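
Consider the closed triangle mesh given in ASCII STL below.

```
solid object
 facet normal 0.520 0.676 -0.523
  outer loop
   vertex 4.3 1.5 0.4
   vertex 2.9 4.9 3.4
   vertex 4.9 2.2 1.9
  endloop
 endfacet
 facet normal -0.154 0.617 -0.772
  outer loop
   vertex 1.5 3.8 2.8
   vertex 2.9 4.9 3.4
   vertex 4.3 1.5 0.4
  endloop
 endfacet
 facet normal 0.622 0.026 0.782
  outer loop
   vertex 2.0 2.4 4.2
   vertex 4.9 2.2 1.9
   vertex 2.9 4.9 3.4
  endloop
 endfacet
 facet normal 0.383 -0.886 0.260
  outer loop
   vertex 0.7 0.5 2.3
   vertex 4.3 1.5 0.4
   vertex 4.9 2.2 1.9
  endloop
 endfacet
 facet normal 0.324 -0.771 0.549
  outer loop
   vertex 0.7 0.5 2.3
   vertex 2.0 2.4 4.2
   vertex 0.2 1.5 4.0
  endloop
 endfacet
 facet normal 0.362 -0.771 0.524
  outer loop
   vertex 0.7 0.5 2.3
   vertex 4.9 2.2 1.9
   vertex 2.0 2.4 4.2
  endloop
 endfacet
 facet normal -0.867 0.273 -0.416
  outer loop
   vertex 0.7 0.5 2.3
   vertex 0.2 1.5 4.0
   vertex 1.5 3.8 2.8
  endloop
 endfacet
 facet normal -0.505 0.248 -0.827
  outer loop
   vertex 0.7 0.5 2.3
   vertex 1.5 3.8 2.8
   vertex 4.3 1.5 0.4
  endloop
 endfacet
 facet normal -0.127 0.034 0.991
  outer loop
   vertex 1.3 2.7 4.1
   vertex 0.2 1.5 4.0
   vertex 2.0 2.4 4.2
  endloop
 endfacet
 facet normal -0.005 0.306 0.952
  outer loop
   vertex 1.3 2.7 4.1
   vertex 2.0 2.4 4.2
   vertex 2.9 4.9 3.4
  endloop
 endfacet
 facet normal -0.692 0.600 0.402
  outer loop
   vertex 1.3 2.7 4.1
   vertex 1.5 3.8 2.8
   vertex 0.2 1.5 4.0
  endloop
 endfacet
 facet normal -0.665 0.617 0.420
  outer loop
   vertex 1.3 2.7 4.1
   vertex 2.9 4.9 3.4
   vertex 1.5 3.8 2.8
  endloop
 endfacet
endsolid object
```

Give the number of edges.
18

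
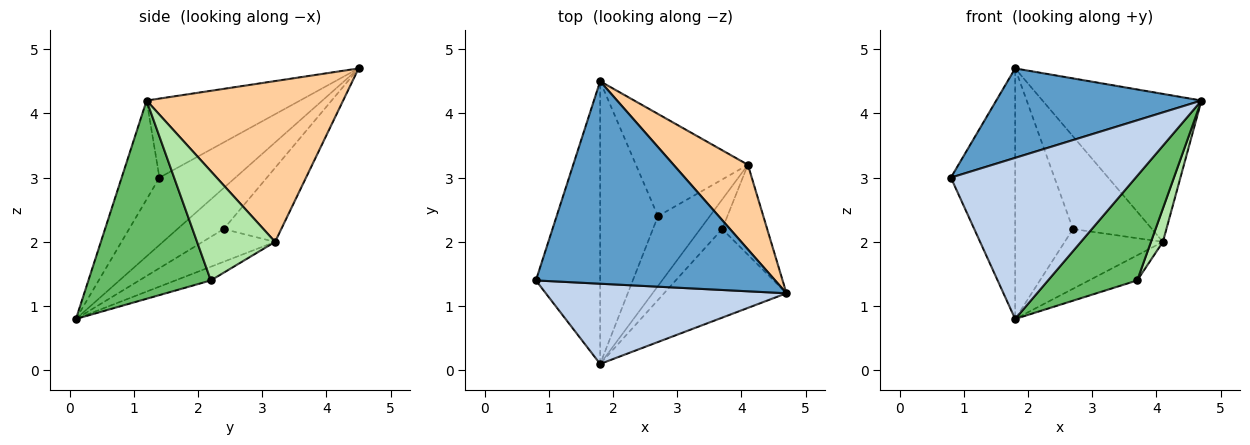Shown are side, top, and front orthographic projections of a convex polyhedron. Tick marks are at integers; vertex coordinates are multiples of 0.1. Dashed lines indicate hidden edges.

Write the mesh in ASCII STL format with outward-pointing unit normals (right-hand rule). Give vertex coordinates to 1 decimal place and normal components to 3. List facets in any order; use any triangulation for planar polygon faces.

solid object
 facet normal -0.289 -0.387 0.876
  outer loop
   vertex 1.8 4.5 4.7
   vertex 0.8 1.4 3.0
   vertex 4.7 1.2 4.2
  endloop
 endfacet
 facet normal -0.180 -0.881 0.438
  outer loop
   vertex 1.8 0.1 0.8
   vertex 4.7 1.2 4.2
   vertex 0.8 1.4 3.0
  endloop
 endfacet
 facet normal -0.617 0.522 -0.589
  outer loop
   vertex 1.8 0.1 0.8
   vertex 0.8 1.4 3.0
   vertex 1.8 4.5 4.7
  endloop
 endfacet
 facet normal 0.732 0.592 0.338
  outer loop
   vertex 4.1 3.2 2.0
   vertex 1.8 4.5 4.7
   vertex 4.7 1.2 4.2
  endloop
 endfacet
 facet normal 0.723 -0.527 -0.446
  outer loop
   vertex 3.7 2.2 1.4
   vertex 4.7 1.2 4.2
   vertex 1.8 0.1 0.8
  endloop
 endfacet
 facet normal 0.916 -0.140 -0.377
  outer loop
   vertex 3.7 2.2 1.4
   vertex 4.1 3.2 2.0
   vertex 4.7 1.2 4.2
  endloop
 endfacet
 facet normal -0.429 0.585 -0.689
  outer loop
   vertex 3.7 2.2 1.4
   vertex 1.8 0.1 0.8
   vertex 4.1 3.2 2.0
  endloop
 endfacet
 facet normal -0.469 0.586 -0.661
  outer loop
   vertex 2.7 2.4 2.2
   vertex 1.8 0.1 0.8
   vertex 1.8 4.5 4.7
  endloop
 endfacet
 facet normal -0.440 0.603 -0.665
  outer loop
   vertex 2.7 2.4 2.2
   vertex 1.8 4.5 4.7
   vertex 4.1 3.2 2.0
  endloop
 endfacet
 facet normal -0.433 0.586 -0.685
  outer loop
   vertex 2.7 2.4 2.2
   vertex 4.1 3.2 2.0
   vertex 1.8 0.1 0.8
  endloop
 endfacet
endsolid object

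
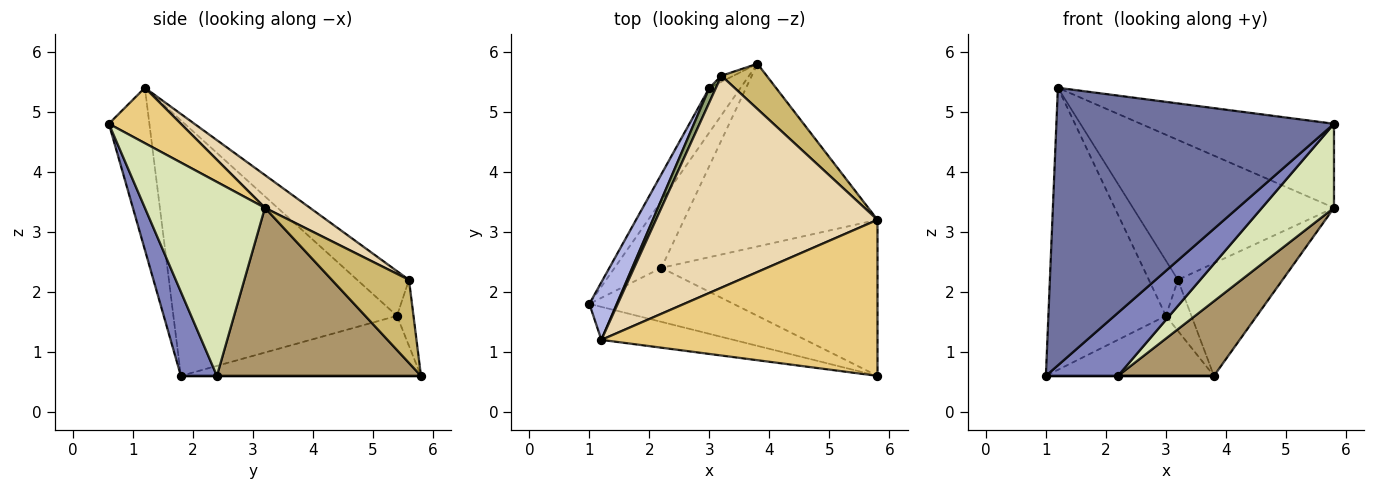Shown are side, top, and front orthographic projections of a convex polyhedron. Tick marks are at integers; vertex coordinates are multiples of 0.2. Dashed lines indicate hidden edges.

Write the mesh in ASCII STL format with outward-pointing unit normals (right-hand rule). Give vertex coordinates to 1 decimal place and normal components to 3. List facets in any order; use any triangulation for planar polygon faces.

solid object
 facet normal -0.143 -0.983 -0.117
  outer loop
   vertex 1.2 1.2 5.4
   vertex 1.0 1.8 0.6
   vertex 5.8 0.6 4.8
  endloop
 endfacet
 facet normal 0.355 -0.710 -0.608
  outer loop
   vertex 2.2 2.4 0.6
   vertex 5.8 0.6 4.8
   vertex 1.0 1.8 0.6
  endloop
 endfacet
 facet normal 0.000 0.000 -1.000
  outer loop
   vertex 2.2 2.4 0.6
   vertex 1.0 1.8 0.6
   vertex 3.8 5.8 0.6
  endloop
 endfacet
 facet normal -0.881 0.463 0.095
  outer loop
   vertex 3.0 5.4 1.6
   vertex 1.0 1.8 0.6
   vertex 1.2 1.2 5.4
  endloop
 endfacet
 facet normal -0.865 0.485 0.127
  outer loop
   vertex 3.0 5.4 1.6
   vertex 1.2 1.2 5.4
   vertex 3.2 5.6 2.2
  endloop
 endfacet
 facet normal -0.754 0.528 -0.392
  outer loop
   vertex 3.0 5.4 1.6
   vertex 3.8 5.8 0.6
   vertex 1.0 1.8 0.6
  endloop
 endfacet
 facet normal -0.541 0.836 -0.098
  outer loop
   vertex 3.0 5.4 1.6
   vertex 3.2 5.6 2.2
   vertex 3.8 5.8 0.6
  endloop
 endfacet
 facet normal 0.620 -0.372 -0.691
  outer loop
   vertex 5.8 3.2 3.4
   vertex 5.8 0.6 4.8
   vertex 2.2 2.4 0.6
  endloop
 endfacet
 facet normal 0.627 -0.295 -0.721
  outer loop
   vertex 5.8 3.2 3.4
   vertex 2.2 2.4 0.6
   vertex 3.8 5.8 0.6
  endloop
 endfacet
 facet normal 0.565 0.766 0.308
  outer loop
   vertex 5.8 3.2 3.4
   vertex 3.8 5.8 0.6
   vertex 3.2 5.6 2.2
  endloop
 endfacet
 facet normal 0.174 0.467 0.867
  outer loop
   vertex 5.8 3.2 3.4
   vertex 1.2 1.2 5.4
   vertex 5.8 0.6 4.8
  endloop
 endfacet
 facet normal 0.122 0.547 0.828
  outer loop
   vertex 5.8 3.2 3.4
   vertex 3.2 5.6 2.2
   vertex 1.2 1.2 5.4
  endloop
 endfacet
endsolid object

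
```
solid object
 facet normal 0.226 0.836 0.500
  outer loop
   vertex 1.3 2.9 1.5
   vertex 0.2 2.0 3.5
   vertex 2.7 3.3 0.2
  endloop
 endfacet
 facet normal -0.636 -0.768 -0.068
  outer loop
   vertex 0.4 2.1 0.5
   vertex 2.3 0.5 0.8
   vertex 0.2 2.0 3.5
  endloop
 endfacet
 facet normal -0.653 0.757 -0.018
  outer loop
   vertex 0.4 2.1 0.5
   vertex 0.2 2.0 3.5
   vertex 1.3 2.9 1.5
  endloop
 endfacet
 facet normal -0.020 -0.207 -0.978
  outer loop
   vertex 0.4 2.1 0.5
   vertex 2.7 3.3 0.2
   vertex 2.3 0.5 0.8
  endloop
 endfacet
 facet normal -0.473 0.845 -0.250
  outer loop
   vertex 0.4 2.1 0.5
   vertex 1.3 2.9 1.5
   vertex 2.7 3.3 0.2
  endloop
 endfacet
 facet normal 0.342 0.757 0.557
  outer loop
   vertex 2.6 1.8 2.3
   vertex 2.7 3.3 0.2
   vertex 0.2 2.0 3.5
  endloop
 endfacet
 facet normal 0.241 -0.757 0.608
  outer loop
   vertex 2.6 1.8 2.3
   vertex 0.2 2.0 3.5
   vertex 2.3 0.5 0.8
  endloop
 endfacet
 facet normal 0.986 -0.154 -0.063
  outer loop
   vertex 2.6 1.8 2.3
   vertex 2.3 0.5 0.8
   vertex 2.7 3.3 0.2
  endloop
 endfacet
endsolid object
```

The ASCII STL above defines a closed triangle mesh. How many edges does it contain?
12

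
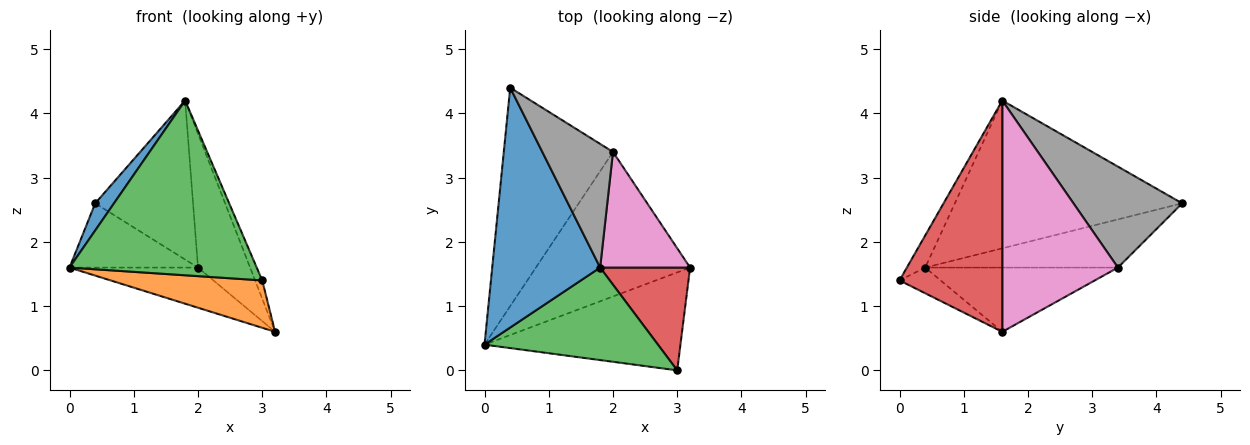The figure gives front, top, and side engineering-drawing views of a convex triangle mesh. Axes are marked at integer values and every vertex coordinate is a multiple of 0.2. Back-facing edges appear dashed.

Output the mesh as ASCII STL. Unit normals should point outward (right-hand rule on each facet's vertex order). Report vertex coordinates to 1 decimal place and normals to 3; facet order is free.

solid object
 facet normal -0.806 -0.067 0.589
  outer loop
   vertex 1.8 1.6 4.2
   vertex 0.4 4.4 2.6
   vertex 0.0 0.4 1.6
  endloop
 endfacet
 facet normal -0.117 -0.432 -0.894
  outer loop
   vertex 3.0 0.0 1.4
   vertex 0.0 0.4 1.6
   vertex 3.2 1.6 0.6
  endloop
 endfacet
 facet normal -0.086 -0.880 0.466
  outer loop
   vertex 3.0 0.0 1.4
   vertex 1.8 1.6 4.2
   vertex 0.0 0.4 1.6
  endloop
 endfacet
 facet normal 0.930 0.065 0.362
  outer loop
   vertex 3.0 0.0 1.4
   vertex 3.2 1.6 0.6
   vertex 1.8 1.6 4.2
  endloop
 endfacet
 facet normal -0.373 0.248 -0.894
  outer loop
   vertex 2.0 3.4 1.6
   vertex 3.2 1.6 0.6
   vertex 0.0 0.4 1.6
  endloop
 endfacet
 facet normal -0.390 0.260 -0.883
  outer loop
   vertex 2.0 3.4 1.6
   vertex 0.0 0.4 1.6
   vertex 0.4 4.4 2.6
  endloop
 endfacet
 facet normal 0.859 0.387 0.334
  outer loop
   vertex 2.0 3.4 1.6
   vertex 1.8 1.6 4.2
   vertex 3.2 1.6 0.6
  endloop
 endfacet
 facet normal 0.659 0.593 0.462
  outer loop
   vertex 2.0 3.4 1.6
   vertex 0.4 4.4 2.6
   vertex 1.8 1.6 4.2
  endloop
 endfacet
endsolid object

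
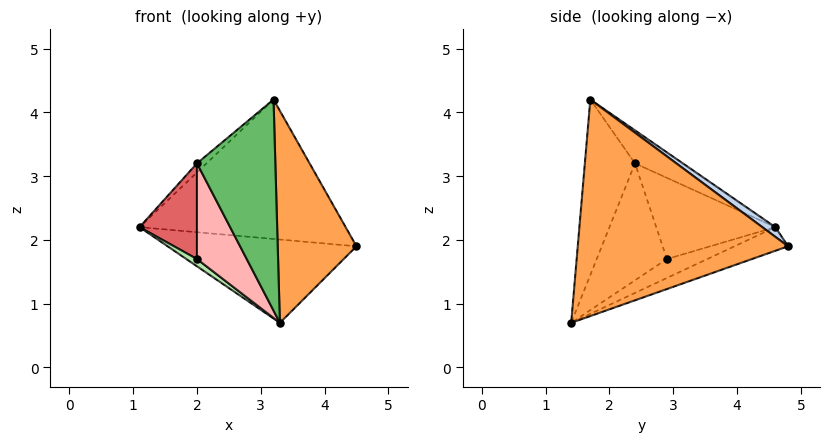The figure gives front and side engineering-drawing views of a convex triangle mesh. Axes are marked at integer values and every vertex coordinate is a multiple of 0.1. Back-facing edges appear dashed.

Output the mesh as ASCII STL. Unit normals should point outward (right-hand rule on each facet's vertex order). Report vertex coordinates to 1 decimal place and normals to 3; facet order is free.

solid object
 facet normal -0.103 0.363 -0.926
  outer loop
   vertex 3.3 1.4 0.7
   vertex 1.1 4.6 2.2
   vertex 4.5 4.8 1.9
  endloop
 endfacet
 facet normal 0.037 0.585 0.810
  outer loop
   vertex 3.2 1.7 4.2
   vertex 4.5 4.8 1.9
   vertex 1.1 4.6 2.2
  endloop
 endfacet
 facet normal 0.935 -0.350 0.057
  outer loop
   vertex 3.2 1.7 4.2
   vertex 3.3 1.4 0.7
   vertex 4.5 4.8 1.9
  endloop
 endfacet
 facet normal -0.594 0.119 0.796
  outer loop
   vertex 2.0 2.4 3.2
   vertex 3.2 1.7 4.2
   vertex 1.1 4.6 2.2
  endloop
 endfacet
 facet normal -0.538 -0.841 0.057
  outer loop
   vertex 2.0 2.4 3.2
   vertex 3.3 1.4 0.7
   vertex 3.2 1.7 4.2
  endloop
 endfacet
 facet normal -0.728 -0.191 -0.659
  outer loop
   vertex 2.0 2.9 1.7
   vertex 1.1 4.6 2.2
   vertex 3.3 1.4 0.7
  endloop
 endfacet
 facet normal -0.891 -0.430 -0.143
  outer loop
   vertex 2.0 2.9 1.7
   vertex 2.0 2.4 3.2
   vertex 1.1 4.6 2.2
  endloop
 endfacet
 facet normal -0.801 -0.568 -0.189
  outer loop
   vertex 2.0 2.9 1.7
   vertex 3.3 1.4 0.7
   vertex 2.0 2.4 3.2
  endloop
 endfacet
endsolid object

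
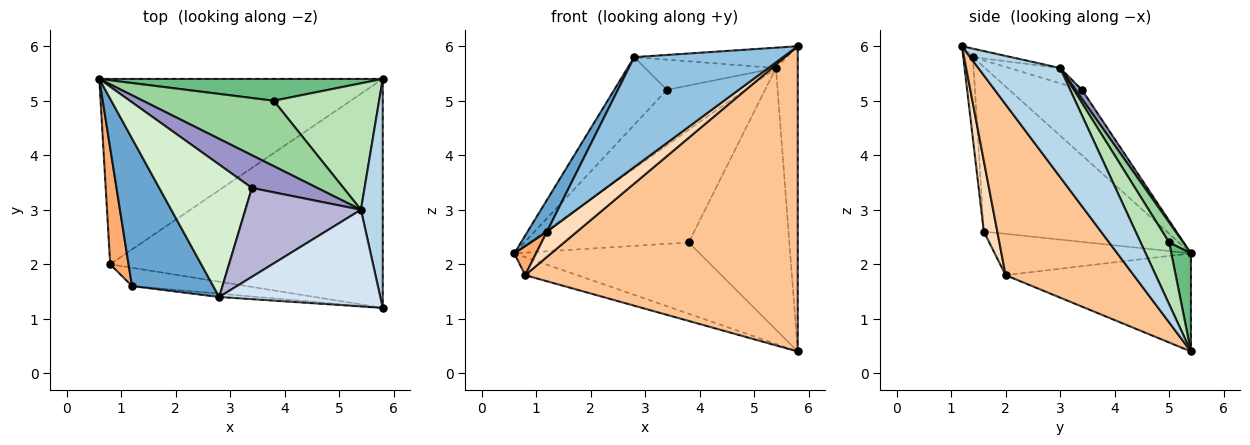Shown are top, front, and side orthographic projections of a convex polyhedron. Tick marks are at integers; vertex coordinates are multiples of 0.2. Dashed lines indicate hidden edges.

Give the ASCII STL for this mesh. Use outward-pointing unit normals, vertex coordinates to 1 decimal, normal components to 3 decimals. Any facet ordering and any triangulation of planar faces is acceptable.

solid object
 facet normal -0.893 -0.095 0.440
  outer loop
   vertex 2.8 1.4 5.8
   vertex 0.6 5.4 2.2
   vertex 1.2 1.6 2.6
  endloop
 endfacet
 facet normal -0.064 -0.997 -0.030
  outer loop
   vertex 2.8 1.4 5.8
   vertex 1.2 1.6 2.6
   vertex 5.8 1.2 6.0
  endloop
 endfacet
 facet normal 0.949 0.253 0.190
  outer loop
   vertex 5.4 3.0 5.6
   vertex 5.8 1.2 6.0
   vertex 5.8 5.4 0.4
  endloop
 endfacet
 facet normal -0.051 0.206 0.977
  outer loop
   vertex 5.4 3.0 5.6
   vertex 2.8 1.4 5.8
   vertex 5.8 1.2 6.0
  endloop
 endfacet
 facet normal -0.326 0.092 -0.941
  outer loop
   vertex 0.8 2.0 1.8
   vertex 0.6 5.4 2.2
   vertex 5.8 5.4 0.4
  endloop
 endfacet
 facet normal -0.909 -0.101 0.404
  outer loop
   vertex 0.8 2.0 1.8
   vertex 1.2 1.6 2.6
   vertex 0.6 5.4 2.2
  endloop
 endfacet
 facet normal 0.352 -0.749 -0.562
  outer loop
   vertex 0.8 2.0 1.8
   vertex 5.8 5.4 0.4
   vertex 5.8 1.2 6.0
  endloop
 endfacet
 facet normal 0.341 -0.761 -0.551
  outer loop
   vertex 0.8 2.0 1.8
   vertex 5.8 1.2 6.0
   vertex 1.2 1.6 2.6
  endloop
 endfacet
 facet normal 0.101 0.951 0.291
  outer loop
   vertex 3.8 5.0 2.4
   vertex 5.8 5.4 0.4
   vertex 0.6 5.4 2.2
  endloop
 endfacet
 facet normal 0.076 0.862 0.501
  outer loop
   vertex 3.8 5.0 2.4
   vertex 0.6 5.4 2.2
   vertex 5.4 3.0 5.6
  endloop
 endfacet
 facet normal 0.247 0.872 0.422
  outer loop
   vertex 3.8 5.0 2.4
   vertex 5.4 3.0 5.6
   vertex 5.8 5.4 0.4
  endloop
 endfacet
 facet normal -0.532 0.386 0.754
  outer loop
   vertex 3.4 3.4 5.2
   vertex 0.6 5.4 2.2
   vertex 2.8 1.4 5.8
  endloop
 endfacet
 facet normal 0.070 0.859 0.507
  outer loop
   vertex 3.4 3.4 5.2
   vertex 5.4 3.0 5.6
   vertex 0.6 5.4 2.2
  endloop
 endfacet
 facet normal -0.124 0.319 0.940
  outer loop
   vertex 3.4 3.4 5.2
   vertex 2.8 1.4 5.8
   vertex 5.4 3.0 5.6
  endloop
 endfacet
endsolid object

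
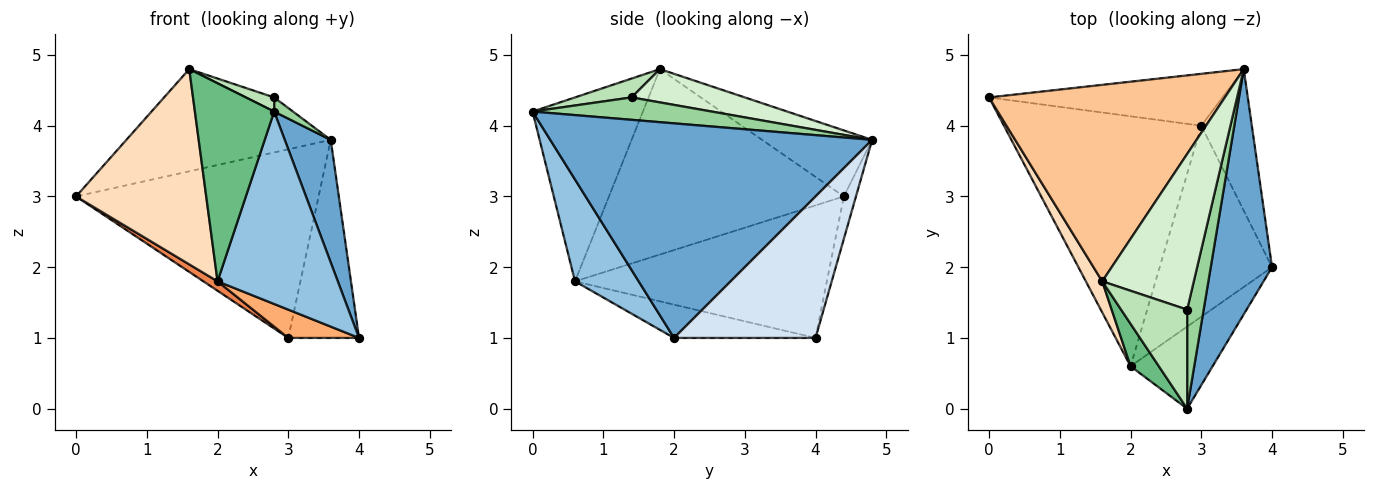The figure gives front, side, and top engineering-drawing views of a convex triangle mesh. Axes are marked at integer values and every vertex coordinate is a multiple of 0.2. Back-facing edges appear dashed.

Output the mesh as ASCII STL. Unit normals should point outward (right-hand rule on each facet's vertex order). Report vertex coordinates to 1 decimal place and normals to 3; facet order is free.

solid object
 facet normal 0.953 -0.136 0.272
  outer loop
   vertex 3.6 4.8 3.8
   vertex 2.8 0.0 4.2
   vertex 4.0 2.0 1.0
  endloop
 endfacet
 facet normal 0.438 -0.827 -0.353
  outer loop
   vertex 2.0 0.6 1.8
   vertex 4.0 2.0 1.0
   vertex 2.8 0.0 4.2
  endloop
 endfacet
 facet normal -0.048 0.963 -0.265
  outer loop
   vertex 3.0 4.0 1.0
   vertex 0.0 4.4 3.0
   vertex 3.6 4.8 3.8
  endloop
 endfacet
 facet normal 0.852 0.426 -0.304
  outer loop
   vertex 3.0 4.0 1.0
   vertex 3.6 4.8 3.8
   vertex 4.0 2.0 1.0
  endloop
 endfacet
 facet normal -0.557 -0.031 -0.830
  outer loop
   vertex 3.0 4.0 1.0
   vertex 2.0 0.6 1.8
   vertex 0.0 4.4 3.0
  endloop
 endfacet
 facet normal -0.281 -0.141 -0.949
  outer loop
   vertex 3.0 4.0 1.0
   vertex 4.0 2.0 1.0
   vertex 2.0 0.6 1.8
  endloop
 endfacet
 facet normal -0.241 0.448 0.861
  outer loop
   vertex 1.6 1.8 4.8
   vertex 3.6 4.8 3.8
   vertex 0.0 4.4 3.0
  endloop
 endfacet
 facet normal -0.872 -0.483 0.077
  outer loop
   vertex 1.6 1.8 4.8
   vertex 0.0 4.4 3.0
   vertex 2.0 0.6 1.8
  endloop
 endfacet
 facet normal -0.806 -0.579 0.124
  outer loop
   vertex 1.6 1.8 4.8
   vertex 2.0 0.6 1.8
   vertex 2.8 0.0 4.2
  endloop
 endfacet
 facet normal 0.802 -0.084 0.591
  outer loop
   vertex 2.8 1.4 4.4
   vertex 2.8 0.0 4.2
   vertex 3.6 4.8 3.8
  endloop
 endfacet
 facet normal 0.272 -0.136 0.953
  outer loop
   vertex 2.8 1.4 4.4
   vertex 1.6 1.8 4.8
   vertex 2.8 0.0 4.2
  endloop
 endfacet
 facet normal 0.341 0.085 0.936
  outer loop
   vertex 2.8 1.4 4.4
   vertex 3.6 4.8 3.8
   vertex 1.6 1.8 4.8
  endloop
 endfacet
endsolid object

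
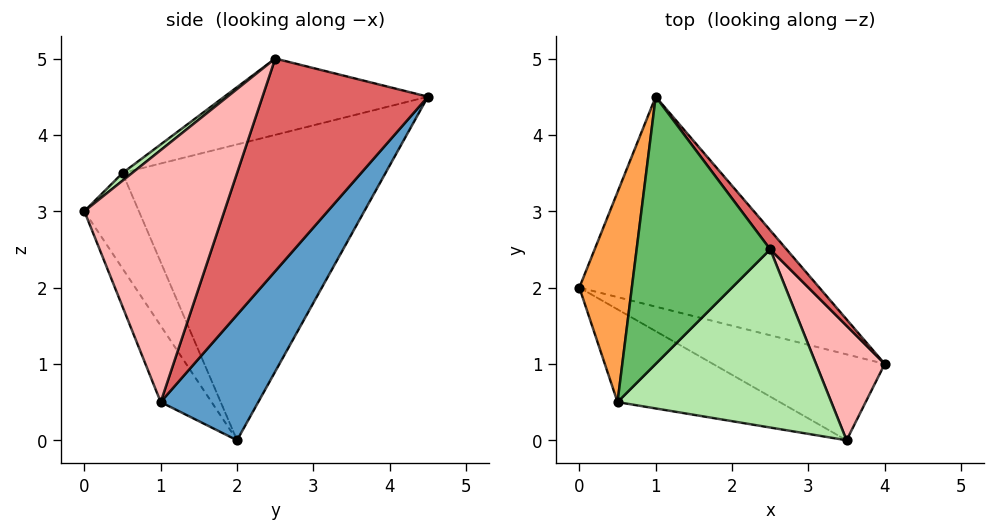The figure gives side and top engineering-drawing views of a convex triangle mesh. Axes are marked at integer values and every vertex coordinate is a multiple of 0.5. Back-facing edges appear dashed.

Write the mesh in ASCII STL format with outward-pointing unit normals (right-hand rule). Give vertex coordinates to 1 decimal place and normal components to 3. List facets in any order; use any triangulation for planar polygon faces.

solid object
 facet normal 0.268 0.816 -0.513
  outer loop
   vertex 1.0 4.5 4.5
   vertex 4.0 1.0 0.5
   vertex 0.0 2.0 0.0
  endloop
 endfacet
 facet normal -0.176 -0.901 -0.396
  outer loop
   vertex 3.5 0.0 3.0
   vertex 0.0 2.0 0.0
   vertex 4.0 1.0 0.5
  endloop
 endfacet
 facet normal -0.982 0.079 0.174
  outer loop
   vertex 0.5 0.5 3.5
   vertex 1.0 4.5 4.5
   vertex 0.0 2.0 0.0
  endloop
 endfacet
 facet normal -0.211 -0.909 -0.359
  outer loop
   vertex 0.5 0.5 3.5
   vertex 0.0 2.0 0.0
   vertex 3.5 0.0 3.0
  endloop
 endfacet
 facet normal -0.490 -0.153 0.858
  outer loop
   vertex 2.5 2.5 5.0
   vertex 1.0 4.5 4.5
   vertex 0.5 0.5 3.5
  endloop
 endfacet
 facet normal 0.028 -0.618 0.786
  outer loop
   vertex 2.5 2.5 5.0
   vertex 0.5 0.5 3.5
   vertex 3.5 0.0 3.0
  endloop
 endfacet
 facet normal 0.791 0.609 0.061
  outer loop
   vertex 2.5 2.5 5.0
   vertex 4.0 1.0 0.5
   vertex 1.0 4.5 4.5
  endloop
 endfacet
 facet normal 0.950 0.173 0.259
  outer loop
   vertex 2.5 2.5 5.0
   vertex 3.5 0.0 3.0
   vertex 4.0 1.0 0.5
  endloop
 endfacet
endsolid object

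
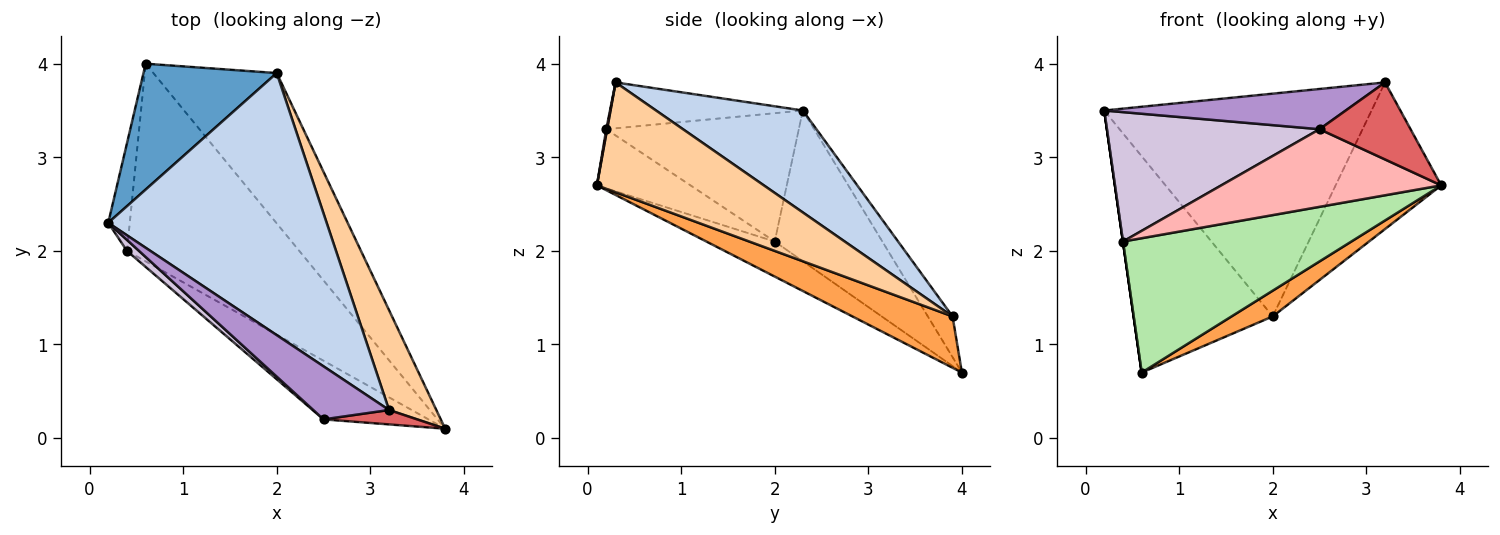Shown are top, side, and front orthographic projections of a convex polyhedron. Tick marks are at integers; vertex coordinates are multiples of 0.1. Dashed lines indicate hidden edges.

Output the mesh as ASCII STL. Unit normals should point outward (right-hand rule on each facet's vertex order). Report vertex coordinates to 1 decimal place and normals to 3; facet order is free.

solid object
 facet normal -0.152 0.854 0.497
  outer loop
   vertex 2.0 3.9 1.3
   vertex 0.6 4.0 0.7
   vertex 0.2 2.3 3.5
  endloop
 endfacet
 facet normal 0.335 0.610 0.718
  outer loop
   vertex 2.0 3.9 1.3
   vertex 0.2 2.3 3.5
   vertex 3.2 0.3 3.8
  endloop
 endfacet
 facet normal 0.380 -0.156 -0.912
  outer loop
   vertex 2.0 3.9 1.3
   vertex 3.8 0.1 2.7
   vertex 0.6 4.0 0.7
  endloop
 endfacet
 facet normal 0.794 0.502 0.342
  outer loop
   vertex 2.0 3.9 1.3
   vertex 3.2 0.3 3.8
   vertex 3.8 0.1 2.7
  endloop
 endfacet
 facet normal -0.990 0.000 -0.141
  outer loop
   vertex 0.4 2.0 2.1
   vertex 0.2 2.3 3.5
   vertex 0.6 4.0 0.7
  endloop
 endfacet
 facet normal -0.166 -0.554 -0.816
  outer loop
   vertex 0.4 2.0 2.1
   vertex 0.6 4.0 0.7
   vertex 3.8 0.1 2.7
  endloop
 endfacet
 facet normal 0.009 -0.983 0.184
  outer loop
   vertex 2.5 0.2 3.3
   vertex 3.8 0.1 2.7
   vertex 3.2 0.3 3.8
  endloop
 endfacet
 facet normal -0.322 -0.756 -0.571
  outer loop
   vertex 2.5 0.2 3.3
   vertex 0.4 2.0 2.1
   vertex 3.8 0.1 2.7
  endloop
 endfacet
 facet normal -0.435 -0.544 0.717
  outer loop
   vertex 2.5 0.2 3.3
   vertex 3.2 0.3 3.8
   vertex 0.2 2.3 3.5
  endloop
 endfacet
 facet normal -0.670 -0.740 0.063
  outer loop
   vertex 2.5 0.2 3.3
   vertex 0.2 2.3 3.5
   vertex 0.4 2.0 2.1
  endloop
 endfacet
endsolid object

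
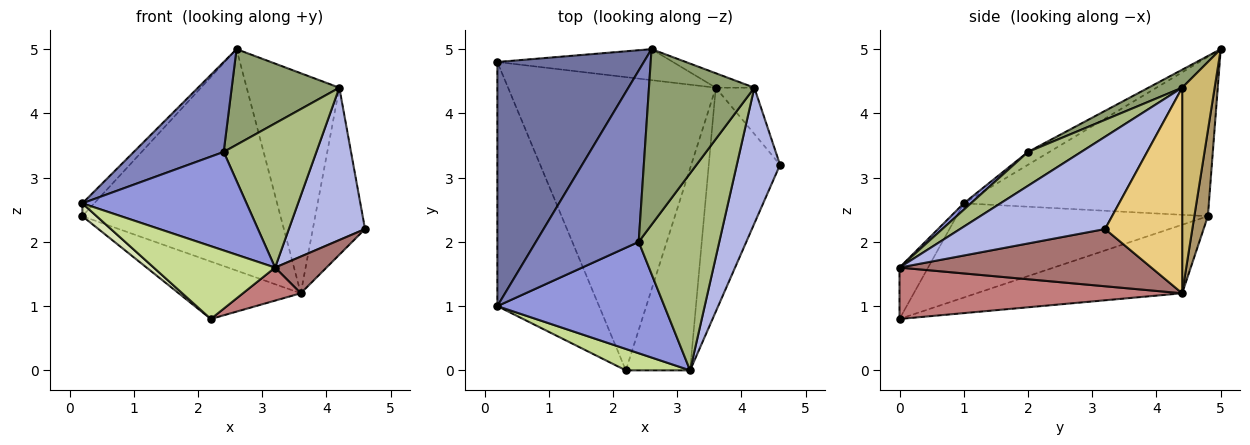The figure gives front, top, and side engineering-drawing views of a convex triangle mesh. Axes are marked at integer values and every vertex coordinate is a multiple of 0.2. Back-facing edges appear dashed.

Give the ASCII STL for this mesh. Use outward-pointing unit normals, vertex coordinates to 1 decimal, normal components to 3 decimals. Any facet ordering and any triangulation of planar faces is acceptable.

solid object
 facet normal -0.736 0.036 0.676
  outer loop
   vertex 0.2 4.8 2.4
   vertex 0.2 1.0 2.6
   vertex 2.6 5.0 5.0
  endloop
 endfacet
 facet normal -0.110 -0.462 0.880
  outer loop
   vertex 2.4 2.0 3.4
   vertex 2.6 5.0 5.0
   vertex 0.2 1.0 2.6
  endloop
 endfacet
 facet normal 0.029 -0.662 0.749
  outer loop
   vertex 2.4 2.0 3.4
   vertex 0.2 1.0 2.6
   vertex 3.2 0.0 1.6
  endloop
 endfacet
 facet normal 0.818 -0.430 0.383
  outer loop
   vertex 4.2 4.4 4.4
   vertex 3.2 0.0 1.6
   vertex 4.6 3.2 2.2
  endloop
 endfacet
 facet normal 0.148 -0.473 0.868
  outer loop
   vertex 4.2 4.4 4.4
   vertex 2.6 5.0 5.0
   vertex 2.4 2.0 3.4
  endloop
 endfacet
 facet normal 0.321 -0.559 0.764
  outer loop
   vertex 4.2 4.4 4.4
   vertex 2.4 2.0 3.4
   vertex 3.2 0.0 1.6
  endloop
 endfacet
 facet normal -0.220 -0.936 0.275
  outer loop
   vertex 2.2 0.0 0.8
   vertex 3.2 0.0 1.6
   vertex 0.2 1.0 2.6
  endloop
 endfacet
 facet normal -0.679 -0.039 -0.733
  outer loop
   vertex 2.2 0.0 0.8
   vertex 0.2 1.0 2.6
   vertex 0.2 4.8 2.4
  endloop
 endfacet
 facet normal 0.067 0.988 -0.138
  outer loop
   vertex 3.6 4.4 1.2
   vertex 0.2 4.8 2.4
   vertex 2.6 5.0 5.0
  endloop
 endfacet
 facet normal 0.330 0.942 -0.062
  outer loop
   vertex 3.6 4.4 1.2
   vertex 2.6 5.0 5.0
   vertex 4.2 4.4 4.4
  endloop
 endfacet
 facet normal 0.818 0.554 -0.153
  outer loop
   vertex 3.6 4.4 1.2
   vertex 4.2 4.4 4.4
   vertex 4.6 3.2 2.2
  endloop
 endfacet
 facet normal -0.308 0.183 -0.934
  outer loop
   vertex 3.6 4.4 1.2
   vertex 2.2 0.0 0.8
   vertex 0.2 4.8 2.4
  endloop
 endfacet
 facet normal 0.621 -0.127 -0.773
  outer loop
   vertex 3.6 4.4 1.2
   vertex 4.6 3.2 2.2
   vertex 3.2 0.0 1.6
  endloop
 endfacet
 facet normal 0.620 -0.127 -0.775
  outer loop
   vertex 3.6 4.4 1.2
   vertex 3.2 0.0 1.6
   vertex 2.2 0.0 0.8
  endloop
 endfacet
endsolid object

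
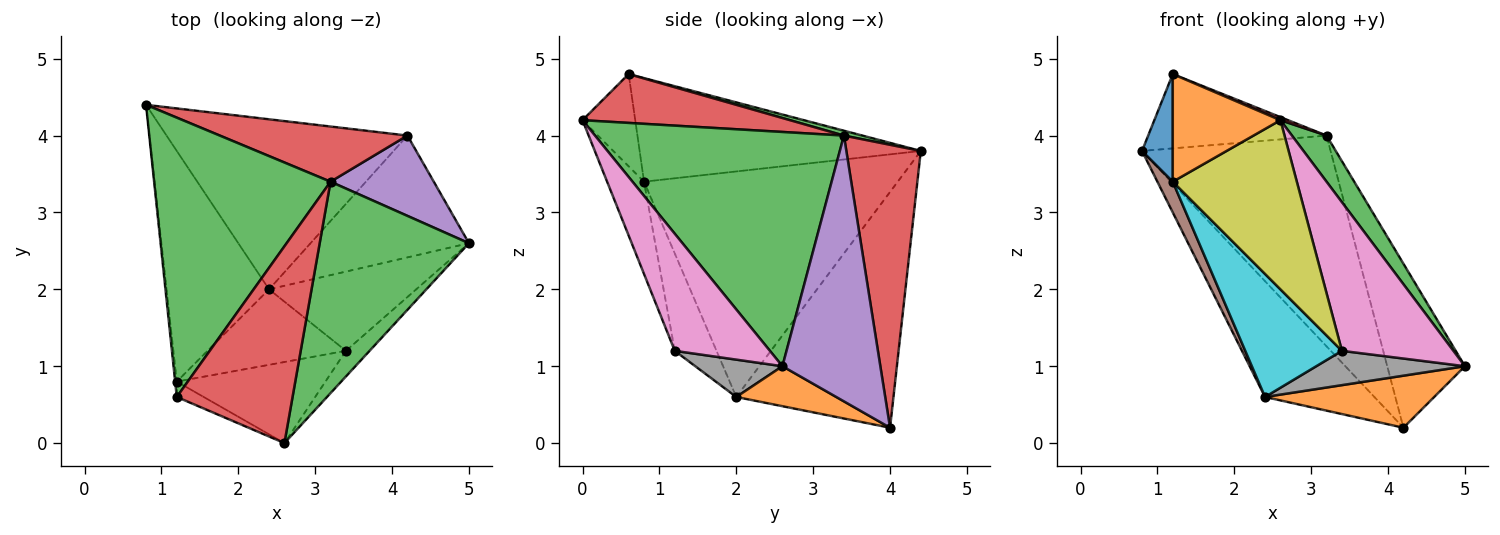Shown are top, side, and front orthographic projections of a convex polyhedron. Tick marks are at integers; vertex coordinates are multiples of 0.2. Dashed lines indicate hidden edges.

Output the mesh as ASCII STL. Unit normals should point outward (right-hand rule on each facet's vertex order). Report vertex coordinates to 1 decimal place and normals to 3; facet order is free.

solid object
 facet normal -0.629 0.438 -0.643
  outer loop
   vertex 2.4 2.0 0.6
   vertex 0.8 4.4 3.8
   vertex 4.2 4.0 0.2
  endloop
 endfacet
 facet normal 0.226 -0.383 -0.896
  outer loop
   vertex 2.4 2.0 0.6
   vertex 4.2 4.0 0.2
   vertex 5.0 2.6 1.0
  endloop
 endfacet
 facet normal 0.838 -0.116 0.534
  outer loop
   vertex 3.2 3.4 4.0
   vertex 2.6 0.0 4.2
   vertex 5.0 2.6 1.0
  endloop
 endfacet
 facet normal 0.357 0.904 0.237
  outer loop
   vertex 3.2 3.4 4.0
   vertex 4.2 4.0 0.2
   vertex 0.8 4.4 3.8
  endloop
 endfacet
 facet normal 0.749 0.595 0.291
  outer loop
   vertex 3.2 3.4 4.0
   vertex 5.0 2.6 1.0
   vertex 4.2 4.0 0.2
  endloop
 endfacet
 facet normal -0.909 -0.055 -0.413
  outer loop
   vertex 1.2 0.8 3.4
   vertex 0.8 4.4 3.8
   vertex 2.4 2.0 0.6
  endloop
 endfacet
 facet normal 0.644 -0.754 -0.130
  outer loop
   vertex 3.4 1.2 1.2
   vertex 5.0 2.6 1.0
   vertex 2.6 0.0 4.2
  endloop
 endfacet
 facet normal 0.227 -0.387 -0.894
  outer loop
   vertex 3.4 1.2 1.2
   vertex 2.4 2.0 0.6
   vertex 5.0 2.6 1.0
  endloop
 endfacet
 facet normal -0.259 -0.871 -0.417
  outer loop
   vertex 3.4 1.2 1.2
   vertex 2.6 0.0 4.2
   vertex 1.2 0.8 3.4
  endloop
 endfacet
 facet normal -0.345 -0.800 -0.491
  outer loop
   vertex 3.4 1.2 1.2
   vertex 1.2 0.8 3.4
   vertex 2.4 2.0 0.6
  endloop
 endfacet
 facet normal -0.994 -0.109 -0.016
  outer loop
   vertex 1.2 0.6 4.8
   vertex 0.8 4.4 3.8
   vertex 1.2 0.8 3.4
  endloop
 endfacet
 facet normal -0.436 -0.891 -0.127
  outer loop
   vertex 1.2 0.6 4.8
   vertex 1.2 0.8 3.4
   vertex 2.6 0.0 4.2
  endloop
 endfacet
 facet normal 0.027 0.257 0.966
  outer loop
   vertex 1.2 0.6 4.8
   vertex 3.2 3.4 4.0
   vertex 0.8 4.4 3.8
  endloop
 endfacet
 facet normal 0.389 -0.014 0.921
  outer loop
   vertex 1.2 0.6 4.8
   vertex 2.6 0.0 4.2
   vertex 3.2 3.4 4.0
  endloop
 endfacet
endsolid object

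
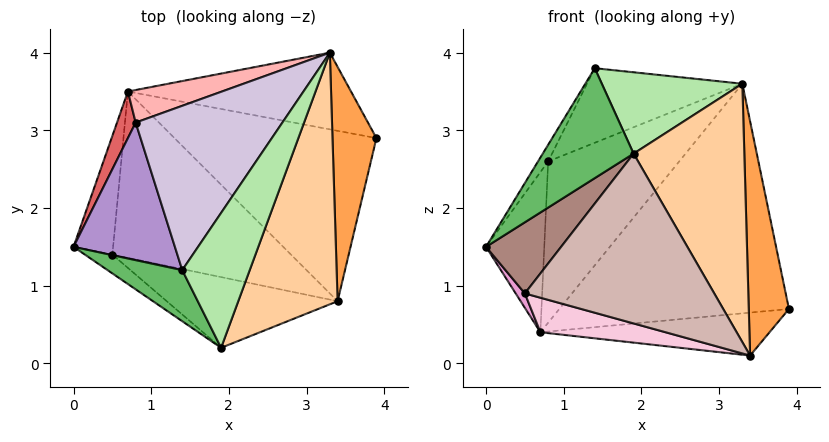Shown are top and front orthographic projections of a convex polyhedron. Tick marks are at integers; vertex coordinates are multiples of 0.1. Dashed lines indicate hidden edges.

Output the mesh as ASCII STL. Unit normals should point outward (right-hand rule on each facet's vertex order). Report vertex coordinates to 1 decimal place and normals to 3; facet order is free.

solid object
 facet normal 0.203 0.929 -0.310
  outer loop
   vertex 0.7 3.5 0.4
   vertex 3.3 4.0 3.6
   vertex 3.9 2.9 0.7
  endloop
 endfacet
 facet normal 0.135 0.242 -0.961
  outer loop
   vertex 3.4 0.8 0.1
   vertex 0.7 3.5 0.4
   vertex 3.9 2.9 0.7
  endloop
 endfacet
 facet normal 0.905 -0.302 0.302
  outer loop
   vertex 3.4 0.8 0.1
   vertex 3.9 2.9 0.7
   vertex 3.3 4.0 3.6
  endloop
 endfacet
 facet normal 0.831 -0.398 0.388
  outer loop
   vertex 3.4 0.8 0.1
   vertex 3.3 4.0 3.6
   vertex 1.9 0.2 2.7
  endloop
 endfacet
 facet normal -0.663 -0.679 0.315
  outer loop
   vertex 1.4 1.2 3.8
   vertex 0.0 1.5 1.5
   vertex 1.9 0.2 2.7
  endloop
 endfacet
 facet normal 0.648 -0.393 0.652
  outer loop
   vertex 1.4 1.2 3.8
   vertex 1.9 0.2 2.7
   vertex 3.3 4.0 3.6
  endloop
 endfacet
 facet normal -0.917 0.382 0.111
  outer loop
   vertex 0.8 3.1 2.6
   vertex 0.7 3.5 0.4
   vertex 0.0 1.5 1.5
  endloop
 endfacet
 facet normal -0.397 0.900 0.182
  outer loop
   vertex 0.8 3.1 2.6
   vertex 3.3 4.0 3.6
   vertex 0.7 3.5 0.4
  endloop
 endfacet
 facet normal -0.849 0.063 0.525
  outer loop
   vertex 0.8 3.1 2.6
   vertex 0.0 1.5 1.5
   vertex 1.4 1.2 3.8
  endloop
 endfacet
 facet normal -0.456 0.368 0.810
  outer loop
   vertex 0.8 3.1 2.6
   vertex 1.4 1.2 3.8
   vertex 3.3 4.0 3.6
  endloop
 endfacet
 facet normal -0.447 -0.865 -0.229
  outer loop
   vertex 0.5 1.4 0.9
   vertex 1.9 0.2 2.7
   vertex 0.0 1.5 1.5
  endloop
 endfacet
 facet normal -0.285 -0.885 -0.368
  outer loop
   vertex 0.5 1.4 0.9
   vertex 3.4 0.8 0.1
   vertex 1.9 0.2 2.7
  endloop
 endfacet
 facet normal -0.772 -0.077 -0.631
  outer loop
   vertex 0.5 1.4 0.9
   vertex 0.0 1.5 1.5
   vertex 0.7 3.5 0.4
  endloop
 endfacet
 facet normal -0.298 -0.194 -0.935
  outer loop
   vertex 0.5 1.4 0.9
   vertex 0.7 3.5 0.4
   vertex 3.4 0.8 0.1
  endloop
 endfacet
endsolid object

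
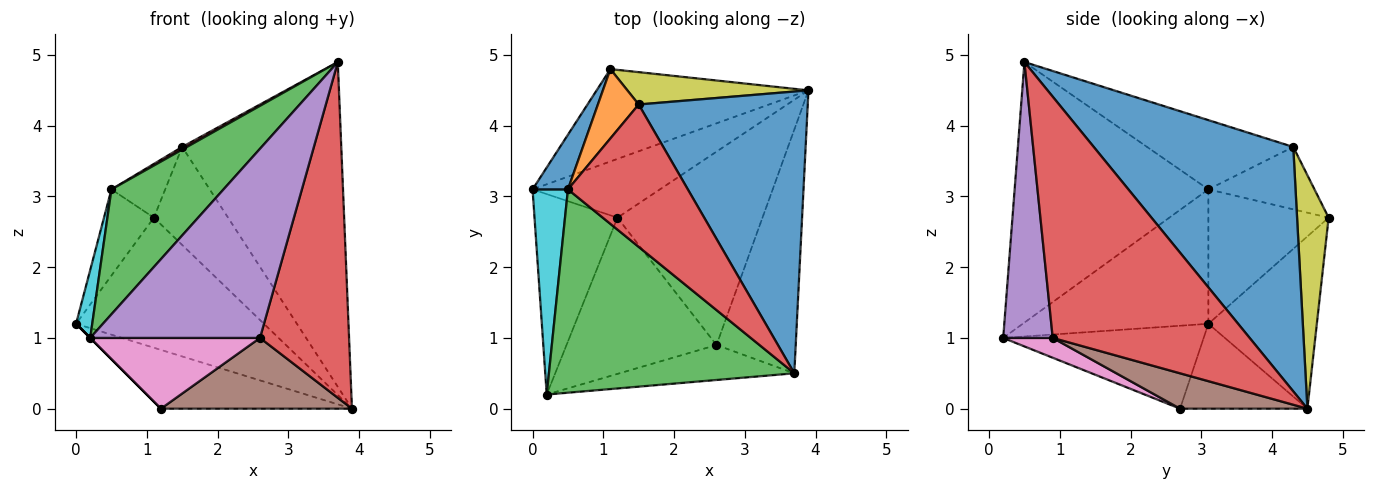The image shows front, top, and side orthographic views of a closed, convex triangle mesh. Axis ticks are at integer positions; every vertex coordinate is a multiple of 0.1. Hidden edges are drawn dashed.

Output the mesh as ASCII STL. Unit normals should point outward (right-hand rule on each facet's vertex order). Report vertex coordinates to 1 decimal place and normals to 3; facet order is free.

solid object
 facet normal 0.688 0.548 0.476
  outer loop
   vertex 1.5 4.3 3.7
   vertex 3.7 0.5 4.9
   vertex 3.9 4.5 0.0
  endloop
 endfacet
 facet normal -0.426 0.640 -0.640
  outer loop
   vertex 1.2 2.7 0.0
   vertex 0.0 3.1 1.2
   vertex 3.9 4.5 0.0
  endloop
 endfacet
 facet normal -0.707 0.000 -0.707
  outer loop
   vertex 1.2 2.7 0.0
   vertex 0.2 0.2 1.0
   vertex 0.0 3.1 1.2
  endloop
 endfacet
 facet normal 0.873 -0.395 -0.287
  outer loop
   vertex 2.6 0.9 1.0
   vertex 3.9 4.5 0.0
   vertex 3.7 0.5 4.9
  endloop
 endfacet
 facet normal 0.276 -0.945 -0.175
  outer loop
   vertex 2.6 0.9 1.0
   vertex 3.7 0.5 4.9
   vertex 0.2 0.2 1.0
  endloop
 endfacet
 facet normal 0.223 -0.335 -0.915
  outer loop
   vertex 2.6 0.9 1.0
   vertex 1.2 2.7 0.0
   vertex 3.9 4.5 0.0
  endloop
 endfacet
 facet normal 0.119 -0.410 -0.904
  outer loop
   vertex 2.6 0.9 1.0
   vertex 0.2 0.2 1.0
   vertex 1.2 2.7 0.0
  endloop
 endfacet
 facet normal -0.426 0.738 -0.524
  outer loop
   vertex 1.1 4.8 2.7
   vertex 3.9 4.5 0.0
   vertex 0.0 3.1 1.2
  endloop
 endfacet
 facet normal 0.374 0.881 0.290
  outer loop
   vertex 1.1 4.8 2.7
   vertex 1.5 4.3 3.7
   vertex 3.9 4.5 0.0
  endloop
 endfacet
 facet normal -0.964 -0.084 0.254
  outer loop
   vertex 0.5 3.1 3.1
   vertex 0.0 3.1 1.2
   vertex 0.2 0.2 1.0
  endloop
 endfacet
 facet normal -0.898 0.372 0.236
  outer loop
   vertex 0.5 3.1 3.1
   vertex 1.1 4.8 2.7
   vertex 0.0 3.1 1.2
  endloop
 endfacet
 facet normal -0.771 0.390 0.504
  outer loop
   vertex 0.5 3.1 3.1
   vertex 1.5 4.3 3.7
   vertex 1.1 4.8 2.7
  endloop
 endfacet
 facet normal -0.671 -0.388 0.632
  outer loop
   vertex 0.5 3.1 3.1
   vertex 0.2 0.2 1.0
   vertex 3.7 0.5 4.9
  endloop
 endfacet
 facet normal -0.500 -0.016 0.866
  outer loop
   vertex 0.5 3.1 3.1
   vertex 3.7 0.5 4.9
   vertex 1.5 4.3 3.7
  endloop
 endfacet
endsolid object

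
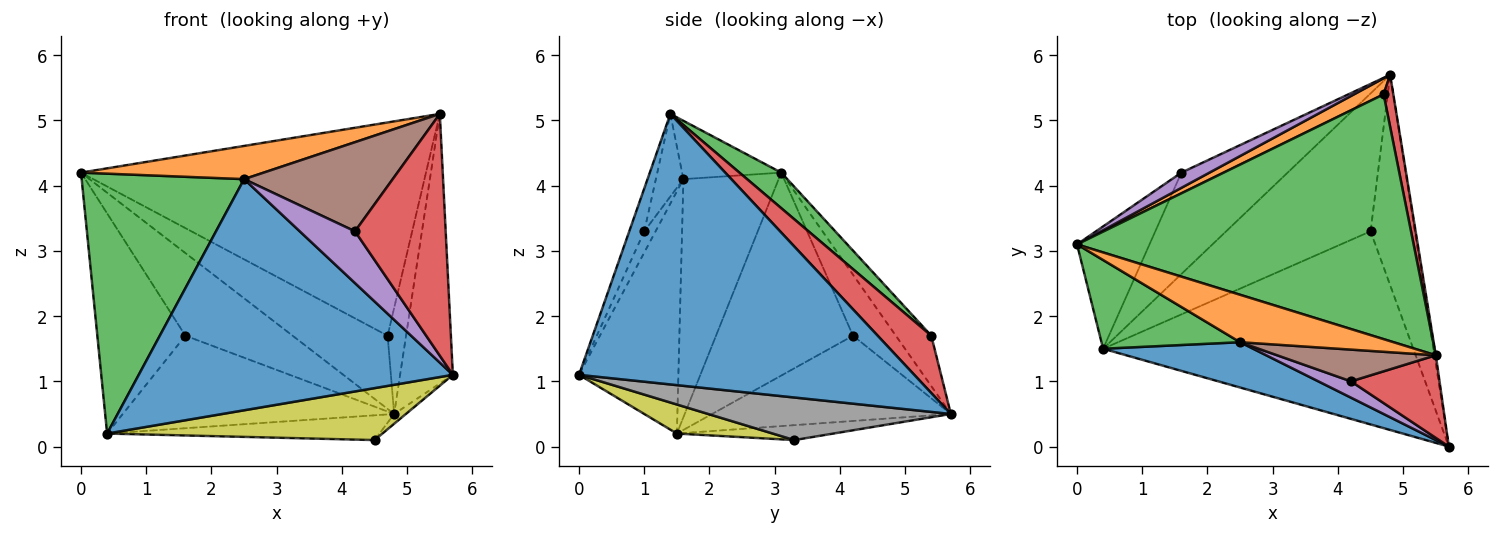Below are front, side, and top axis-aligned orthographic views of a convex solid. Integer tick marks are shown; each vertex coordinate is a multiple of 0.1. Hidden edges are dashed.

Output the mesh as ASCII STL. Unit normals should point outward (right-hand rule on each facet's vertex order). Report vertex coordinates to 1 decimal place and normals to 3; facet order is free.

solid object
 facet normal 0.988 0.155 -0.005
  outer loop
   vertex 5.5 1.4 5.1
   vertex 5.7 0.0 1.1
   vertex 4.8 5.7 0.5
  endloop
 endfacet
 facet normal -0.342 0.918 0.201
  outer loop
   vertex 4.7 5.4 1.7
   vertex 4.8 5.7 0.5
   vertex 0.0 3.1 4.2
  endloop
 endfacet
 facet normal 0.079 0.655 0.752
  outer loop
   vertex 4.7 5.4 1.7
   vertex 0.0 3.1 4.2
   vertex 5.5 1.4 5.1
  endloop
 endfacet
 facet normal 0.934 0.321 0.158
  outer loop
   vertex 4.7 5.4 1.7
   vertex 5.5 1.4 5.1
   vertex 4.8 5.7 0.5
  endloop
 endfacet
 facet normal -0.366 0.915 0.169
  outer loop
   vertex 1.6 4.2 1.7
   vertex 0.0 3.1 4.2
   vertex 4.8 5.7 0.5
  endloop
 endfacet
 facet normal -0.806 0.518 -0.288
  outer loop
   vertex 1.6 4.2 1.7
   vertex 0.4 1.5 0.2
   vertex 0.0 3.1 4.2
  endloop
 endfacet
 facet normal -0.510 0.580 -0.635
  outer loop
   vertex 1.6 4.2 1.7
   vertex 4.8 5.7 0.5
   vertex 0.4 1.5 0.2
  endloop
 endfacet
 facet normal 0.693 0.034 -0.721
  outer loop
   vertex 4.5 3.3 0.1
   vertex 4.8 5.7 0.5
   vertex 5.7 0.0 1.1
  endloop
 endfacet
 facet normal 0.090 -0.259 -0.962
  outer loop
   vertex 4.5 3.3 0.1
   vertex 5.7 0.0 1.1
   vertex 0.4 1.5 0.2
  endloop
 endfacet
 facet normal -0.101 0.176 -0.979
  outer loop
   vertex 4.5 3.3 0.1
   vertex 0.4 1.5 0.2
   vertex 4.8 5.7 0.5
  endloop
 endfacet
 facet normal -0.296 -0.937 0.184
  outer loop
   vertex 2.5 1.6 4.1
   vertex 0.4 1.5 0.2
   vertex 5.7 0.0 1.1
  endloop
 endfacet
 facet normal -0.297 -0.548 0.782
  outer loop
   vertex 2.5 1.6 4.1
   vertex 5.5 1.4 5.1
   vertex 0.0 3.1 4.2
  endloop
 endfacet
 facet normal -0.485 -0.828 0.282
  outer loop
   vertex 2.5 1.6 4.1
   vertex 0.0 3.1 4.2
   vertex 0.4 1.5 0.2
  endloop
 endfacet
 facet normal -0.155 -0.935 0.319
  outer loop
   vertex 4.2 1.0 3.3
   vertex 5.7 0.0 1.1
   vertex 5.5 1.4 5.1
  endloop
 endfacet
 facet normal -0.192 -0.936 0.295
  outer loop
   vertex 4.2 1.0 3.3
   vertex 2.5 1.6 4.1
   vertex 5.7 0.0 1.1
  endloop
 endfacet
 facet normal -0.172 -0.928 0.330
  outer loop
   vertex 4.2 1.0 3.3
   vertex 5.5 1.4 5.1
   vertex 2.5 1.6 4.1
  endloop
 endfacet
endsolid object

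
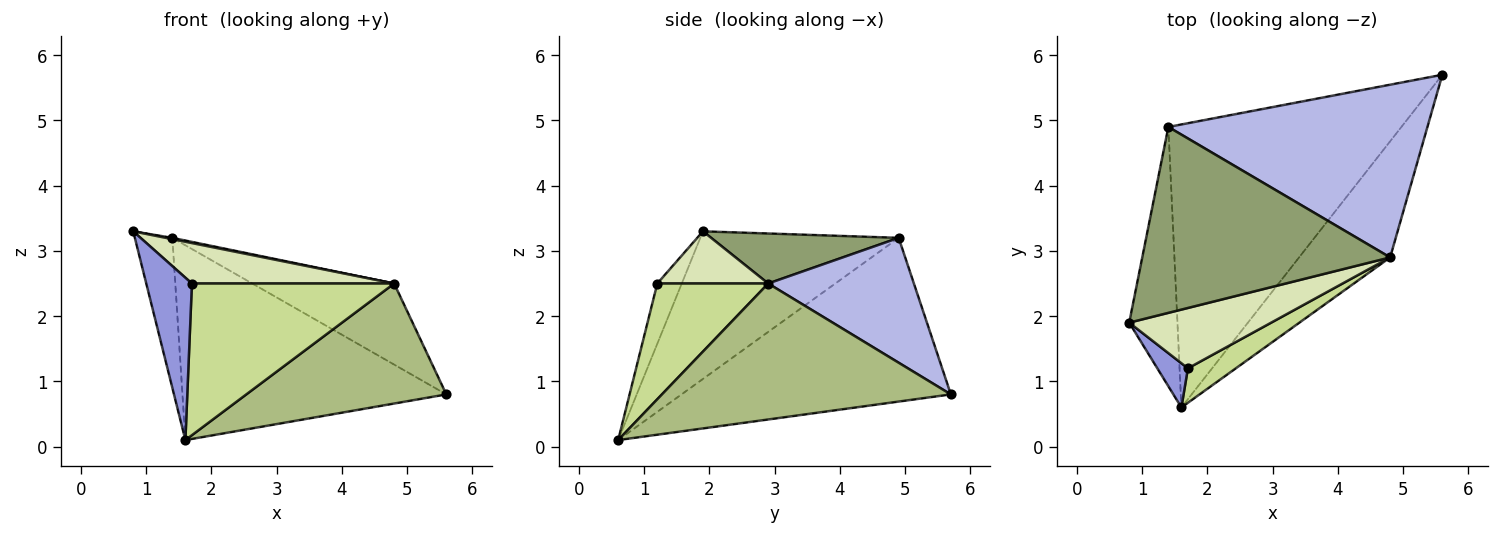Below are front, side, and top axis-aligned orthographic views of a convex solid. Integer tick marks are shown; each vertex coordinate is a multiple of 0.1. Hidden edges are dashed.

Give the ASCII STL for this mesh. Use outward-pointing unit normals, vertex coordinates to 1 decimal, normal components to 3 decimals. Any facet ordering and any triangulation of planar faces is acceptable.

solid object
 facet normal -0.936 0.177 -0.306
  outer loop
   vertex 1.4 4.9 3.2
   vertex 1.6 0.6 0.1
   vertex 0.8 1.9 3.3
  endloop
 endfacet
 facet normal -0.501 0.491 -0.713
  outer loop
   vertex 1.4 4.9 3.2
   vertex 5.6 5.7 0.8
   vertex 1.6 0.6 0.1
  endloop
 endfacet
 facet normal -0.459 -0.857 0.233
  outer loop
   vertex 1.7 1.2 2.5
   vertex 0.8 1.9 3.3
   vertex 1.6 0.6 0.1
  endloop
 endfacet
 facet normal 0.400 0.389 0.830
  outer loop
   vertex 4.8 2.9 2.5
   vertex 5.6 5.7 0.8
   vertex 1.4 4.9 3.2
  endloop
 endfacet
 facet normal 0.198 -0.007 0.980
  outer loop
   vertex 4.8 2.9 2.5
   vertex 1.4 4.9 3.2
   vertex 0.8 1.9 3.3
  endloop
 endfacet
 facet normal 0.720 -0.499 -0.482
  outer loop
   vertex 4.8 2.9 2.5
   vertex 1.6 0.6 0.1
   vertex 5.6 5.7 0.8
  endloop
 endfacet
 facet normal 0.472 -0.860 0.195
  outer loop
   vertex 4.8 2.9 2.5
   vertex 1.7 1.2 2.5
   vertex 1.6 0.6 0.1
  endloop
 endfacet
 facet normal 0.292 -0.533 0.794
  outer loop
   vertex 4.8 2.9 2.5
   vertex 0.8 1.9 3.3
   vertex 1.7 1.2 2.5
  endloop
 endfacet
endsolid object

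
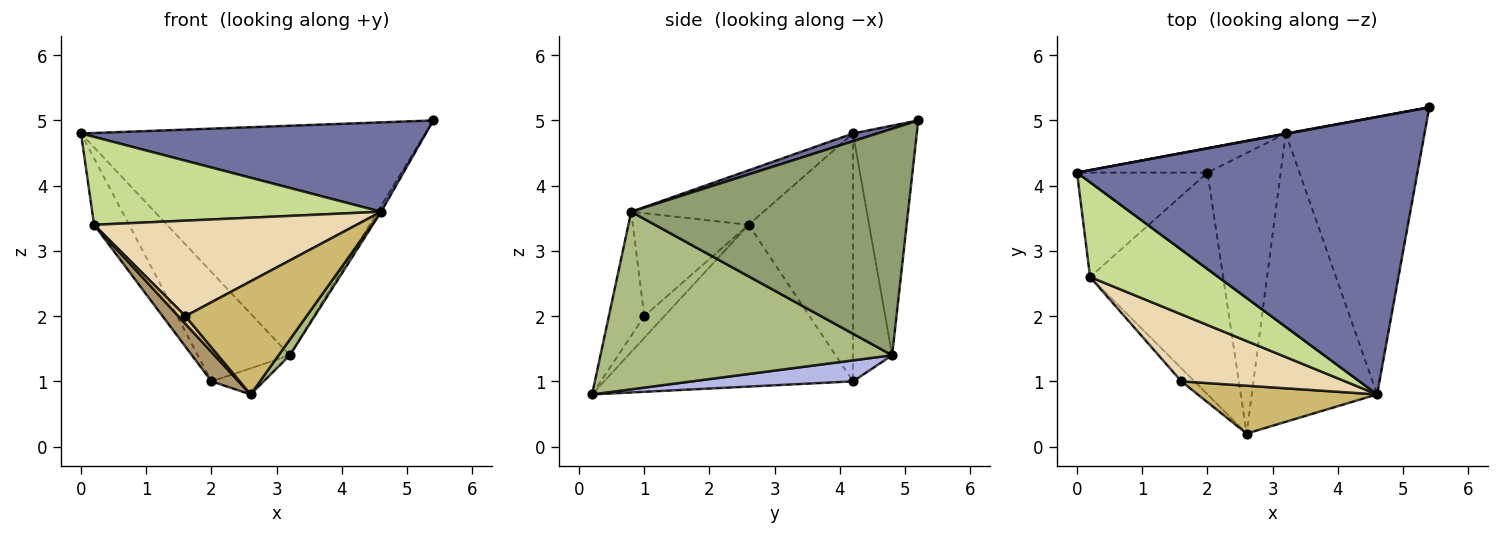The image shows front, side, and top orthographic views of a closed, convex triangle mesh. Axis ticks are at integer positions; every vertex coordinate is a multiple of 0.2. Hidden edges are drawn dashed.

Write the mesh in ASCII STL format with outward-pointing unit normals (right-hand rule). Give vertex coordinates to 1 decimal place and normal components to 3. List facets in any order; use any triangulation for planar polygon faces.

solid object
 facet normal 0.022 -0.307 0.952
  outer loop
   vertex 4.6 0.8 3.6
   vertex 5.4 5.2 5.0
   vertex 0.0 4.2 4.8
  endloop
 endfacet
 facet normal -0.182 0.983 0.002
  outer loop
   vertex 3.2 4.8 1.4
   vertex 0.0 4.2 4.8
   vertex 5.4 5.2 5.0
  endloop
 endfacet
 facet normal -0.383 0.901 -0.202
  outer loop
   vertex 3.2 4.8 1.4
   vertex 2.0 4.2 1.0
   vertex 0.0 4.2 4.8
  endloop
 endfacet
 facet normal 0.275 0.089 -0.957
  outer loop
   vertex 3.2 4.8 1.4
   vertex 2.6 0.2 0.8
   vertex 2.0 4.2 1.0
  endloop
 endfacet
 facet normal 0.853 0.011 -0.522
  outer loop
   vertex 3.2 4.8 1.4
   vertex 5.4 5.2 5.0
   vertex 4.6 0.8 3.6
  endloop
 endfacet
 facet normal 0.816 -0.031 -0.577
  outer loop
   vertex 3.2 4.8 1.4
   vertex 4.6 0.8 3.6
   vertex 2.6 0.2 0.8
  endloop
 endfacet
 facet normal -0.298 -0.649 0.700
  outer loop
   vertex 0.2 2.6 3.4
   vertex 4.6 0.8 3.6
   vertex 0.0 4.2 4.8
  endloop
 endfacet
 facet normal -0.848 0.285 -0.446
  outer loop
   vertex 0.2 2.6 3.4
   vertex 0.0 4.2 4.8
   vertex 2.0 4.2 1.0
  endloop
 endfacet
 facet normal -0.770 -0.084 -0.633
  outer loop
   vertex 0.2 2.6 3.4
   vertex 2.0 4.2 1.0
   vertex 2.6 0.2 0.8
  endloop
 endfacet
 facet normal -0.260 -0.889 0.376
  outer loop
   vertex 1.6 1.0 2.0
   vertex 2.6 0.2 0.8
   vertex 4.6 0.8 3.6
  endloop
 endfacet
 facet normal -0.821 -0.287 -0.493
  outer loop
   vertex 1.6 1.0 2.0
   vertex 0.2 2.6 3.4
   vertex 2.6 0.2 0.8
  endloop
 endfacet
 facet normal -0.340 -0.770 0.540
  outer loop
   vertex 1.6 1.0 2.0
   vertex 4.6 0.8 3.6
   vertex 0.2 2.6 3.4
  endloop
 endfacet
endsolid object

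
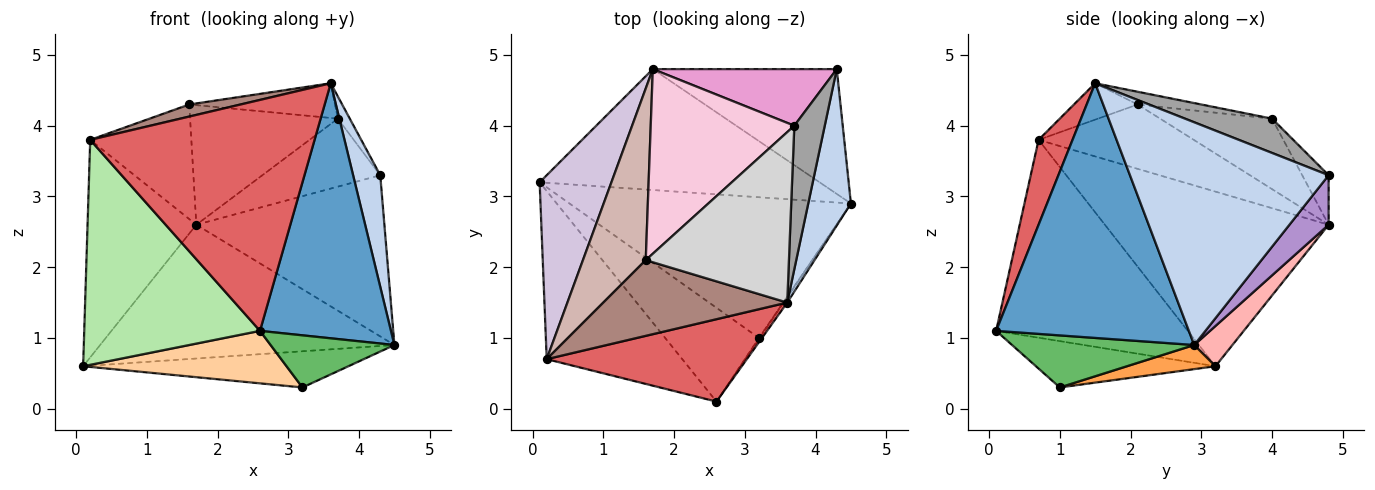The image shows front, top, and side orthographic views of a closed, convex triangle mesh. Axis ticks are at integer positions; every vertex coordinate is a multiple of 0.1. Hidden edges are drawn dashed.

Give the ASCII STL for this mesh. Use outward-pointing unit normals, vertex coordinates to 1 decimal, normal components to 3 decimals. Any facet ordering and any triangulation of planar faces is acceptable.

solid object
 facet normal 0.827 -0.562 -0.011
  outer loop
   vertex 3.6 1.5 4.6
   vertex 2.6 0.1 1.1
   vertex 4.5 2.9 0.9
  endloop
 endfacet
 facet normal 0.973 -0.133 0.186
  outer loop
   vertex 4.3 4.8 3.3
   vertex 3.6 1.5 4.6
   vertex 4.5 2.9 0.9
  endloop
 endfacet
 facet normal 0.083 0.248 -0.965
  outer loop
   vertex 3.2 1.0 0.3
   vertex 0.1 3.2 0.6
   vertex 4.5 2.9 0.9
  endloop
 endfacet
 facet normal -0.396 -0.448 -0.801
  outer loop
   vertex 3.2 1.0 0.3
   vertex 2.6 0.1 1.1
   vertex 0.1 3.2 0.6
  endloop
 endfacet
 facet normal 0.827 -0.562 -0.012
  outer loop
   vertex 3.2 1.0 0.3
   vertex 4.5 2.9 0.9
   vertex 2.6 0.1 1.1
  endloop
 endfacet
 facet normal -0.658 -0.603 -0.451
  outer loop
   vertex 0.2 0.7 3.8
   vertex 0.1 3.2 0.6
   vertex 2.6 0.1 1.1
  endloop
 endfacet
 facet normal 0.141 -0.932 0.333
  outer loop
   vertex 0.2 0.7 3.8
   vertex 2.6 0.1 1.1
   vertex 3.6 1.5 4.6
  endloop
 endfacet
 facet normal 0.096 0.738 -0.667
  outer loop
   vertex 1.7 4.8 2.6
   vertex 4.5 2.9 0.9
   vertex 0.1 3.2 0.6
  endloop
 endfacet
 facet normal 0.163 0.780 -0.604
  outer loop
   vertex 1.7 4.8 2.6
   vertex 4.3 4.8 3.3
   vertex 4.5 2.9 0.9
  endloop
 endfacet
 facet normal -0.844 0.410 0.347
  outer loop
   vertex 1.7 4.8 2.6
   vertex 0.1 3.2 0.6
   vertex 0.2 0.7 3.8
  endloop
 endfacet
 facet normal -0.192 -0.154 0.969
  outer loop
   vertex 1.6 2.1 4.3
   vertex 0.2 0.7 3.8
   vertex 3.6 1.5 4.6
  endloop
 endfacet
 facet normal -0.649 0.423 0.633
  outer loop
   vertex 1.6 2.1 4.3
   vertex 1.7 4.8 2.6
   vertex 0.2 0.7 3.8
  endloop
 endfacet
 facet normal -0.170 0.758 0.630
  outer loop
   vertex 3.7 4.0 4.1
   vertex 4.3 4.8 3.3
   vertex 1.7 4.8 2.6
  endloop
 endfacet
 facet normal -0.381 0.503 0.776
  outer loop
   vertex 3.7 4.0 4.1
   vertex 1.7 4.8 2.6
   vertex 1.6 2.1 4.3
  endloop
 endfacet
 facet normal 0.744 0.102 0.660
  outer loop
   vertex 3.7 4.0 4.1
   vertex 3.6 1.5 4.6
   vertex 4.3 4.8 3.3
  endloop
 endfacet
 facet normal -0.087 0.199 0.976
  outer loop
   vertex 3.7 4.0 4.1
   vertex 1.6 2.1 4.3
   vertex 3.6 1.5 4.6
  endloop
 endfacet
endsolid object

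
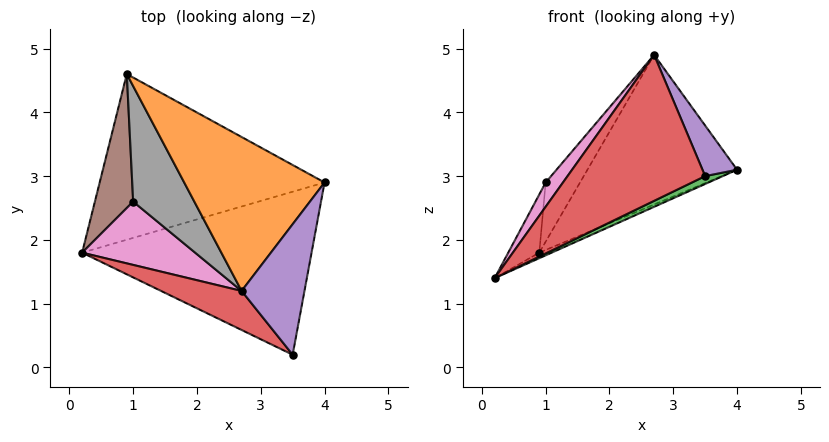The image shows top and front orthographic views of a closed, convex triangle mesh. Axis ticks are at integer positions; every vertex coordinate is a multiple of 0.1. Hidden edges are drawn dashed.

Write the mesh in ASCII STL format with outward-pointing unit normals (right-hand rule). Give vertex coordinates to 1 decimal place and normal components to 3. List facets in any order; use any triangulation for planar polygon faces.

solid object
 facet normal 0.401 0.031 -0.916
  outer loop
   vertex 0.9 4.6 1.8
   vertex 4.0 2.9 3.1
   vertex 0.2 1.8 1.4
  endloop
 endfacet
 facet normal 0.081 0.695 0.715
  outer loop
   vertex 2.7 1.2 4.9
   vertex 4.0 2.9 3.1
   vertex 0.9 4.6 1.8
  endloop
 endfacet
 facet normal 0.419 -0.044 -0.907
  outer loop
   vertex 3.5 0.2 3.0
   vertex 0.2 1.8 1.4
   vertex 4.0 2.9 3.1
  endloop
 endfacet
 facet normal -0.510 -0.831 0.222
  outer loop
   vertex 3.5 0.2 3.0
   vertex 2.7 1.2 4.9
   vertex 0.2 1.8 1.4
  endloop
 endfacet
 facet normal 0.870 -0.178 0.460
  outer loop
   vertex 3.5 0.2 3.0
   vertex 4.0 2.9 3.1
   vertex 2.7 1.2 4.9
  endloop
 endfacet
 facet normal -0.904 0.170 0.392
  outer loop
   vertex 1.0 2.6 2.9
   vertex 0.9 4.6 1.8
   vertex 0.2 1.8 1.4
  endloop
 endfacet
 facet normal -0.812 -0.209 0.545
  outer loop
   vertex 1.0 2.6 2.9
   vertex 0.2 1.8 1.4
   vertex 2.7 1.2 4.9
  endloop
 endfacet
 facet normal -0.558 0.378 0.739
  outer loop
   vertex 1.0 2.6 2.9
   vertex 2.7 1.2 4.9
   vertex 0.9 4.6 1.8
  endloop
 endfacet
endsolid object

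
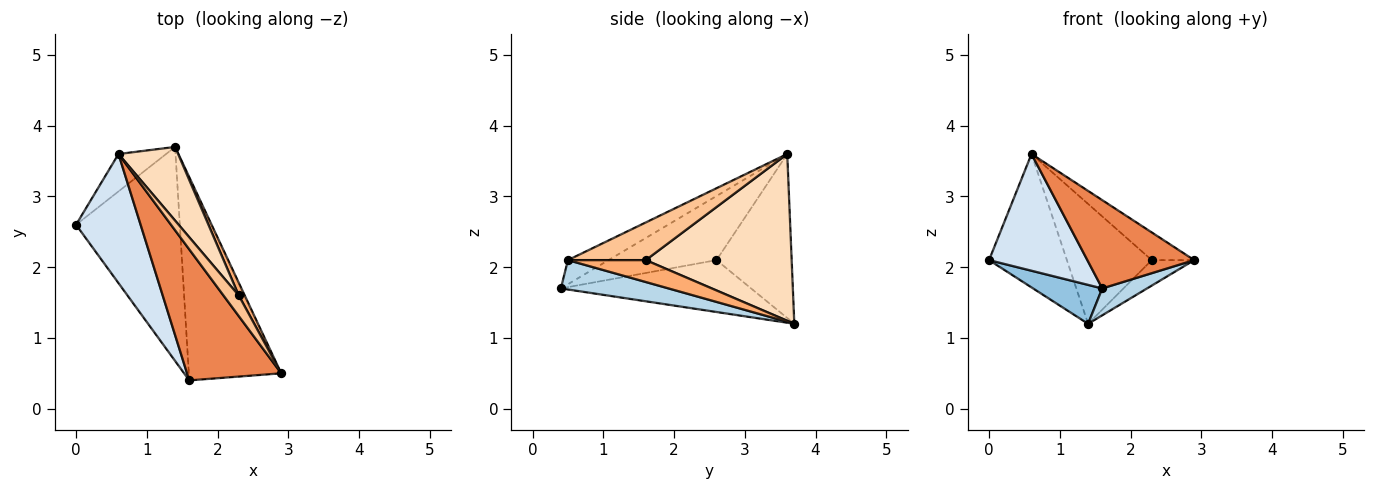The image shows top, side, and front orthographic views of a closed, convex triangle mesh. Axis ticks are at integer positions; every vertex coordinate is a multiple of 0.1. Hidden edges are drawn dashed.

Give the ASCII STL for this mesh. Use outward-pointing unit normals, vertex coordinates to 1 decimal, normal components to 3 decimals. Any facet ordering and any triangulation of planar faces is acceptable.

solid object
 facet normal -0.681 0.705 -0.198
  outer loop
   vertex 0.6 3.6 3.6
   vertex 1.4 3.7 1.2
   vertex 0.0 2.6 2.1
  endloop
 endfacet
 facet normal -0.441 -0.161 -0.883
  outer loop
   vertex 1.6 0.4 1.7
   vertex 0.0 2.6 2.1
   vertex 1.4 3.7 1.2
  endloop
 endfacet
 facet normal 0.301 -0.125 -0.946
  outer loop
   vertex 1.6 0.4 1.7
   vertex 1.4 3.7 1.2
   vertex 2.9 0.5 2.1
  endloop
 endfacet
 facet normal -0.593 -0.540 0.597
  outer loop
   vertex 1.6 0.4 1.7
   vertex 0.6 3.6 3.6
   vertex 0.0 2.6 2.1
  endloop
 endfacet
 facet normal -0.208 -0.547 0.811
  outer loop
   vertex 1.6 0.4 1.7
   vertex 2.9 0.5 2.1
   vertex 0.6 3.6 3.6
  endloop
 endfacet
 facet normal 0.854 0.466 0.233
  outer loop
   vertex 2.3 1.6 2.1
   vertex 2.9 0.5 2.1
   vertex 1.4 3.7 1.2
  endloop
 endfacet
 facet normal 0.827 0.451 0.336
  outer loop
   vertex 2.3 1.6 2.1
   vertex 0.6 3.6 3.6
   vertex 2.9 0.5 2.1
  endloop
 endfacet
 facet normal 0.826 0.480 0.295
  outer loop
   vertex 2.3 1.6 2.1
   vertex 1.4 3.7 1.2
   vertex 0.6 3.6 3.6
  endloop
 endfacet
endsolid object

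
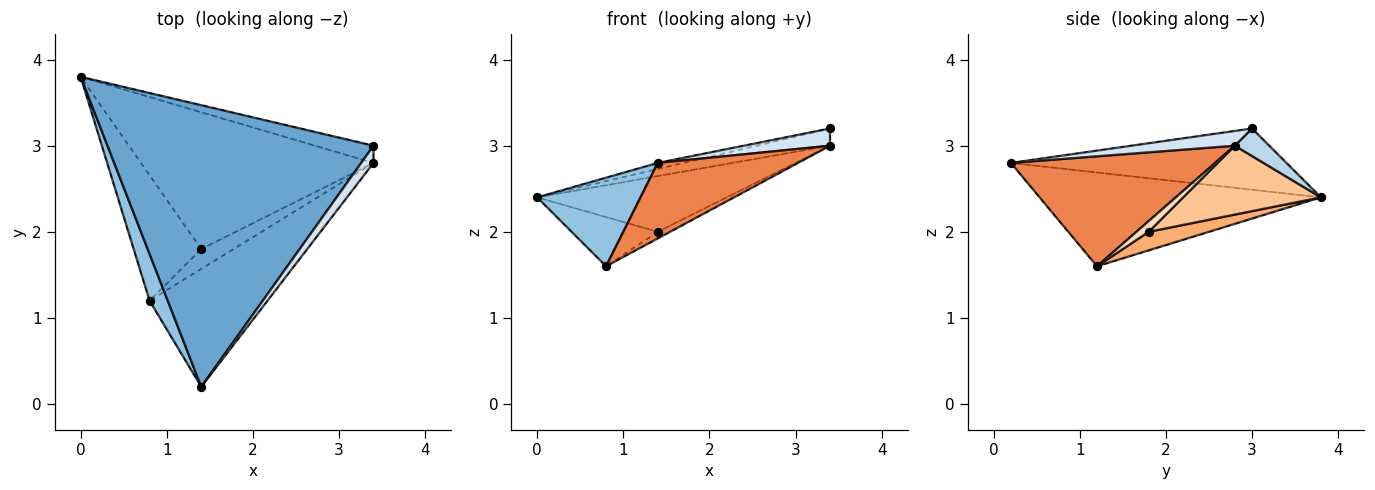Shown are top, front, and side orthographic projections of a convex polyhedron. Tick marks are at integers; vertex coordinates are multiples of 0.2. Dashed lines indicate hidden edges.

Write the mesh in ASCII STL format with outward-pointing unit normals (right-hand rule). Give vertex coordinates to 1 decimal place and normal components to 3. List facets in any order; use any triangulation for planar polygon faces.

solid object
 facet normal -0.224 0.021 0.974
  outer loop
   vertex 1.4 0.2 2.8
   vertex 3.4 3.0 3.2
   vertex 0.0 3.8 2.4
  endloop
 endfacet
 facet normal -0.924 -0.339 0.179
  outer loop
   vertex 0.8 1.2 1.6
   vertex 1.4 0.2 2.8
   vertex 0.0 3.8 2.4
  endloop
 endfacet
 facet normal 0.316 0.671 -0.671
  outer loop
   vertex 3.4 2.8 3.0
   vertex 0.0 3.8 2.4
   vertex 3.4 3.0 3.2
  endloop
 endfacet
 facet normal 0.647 -0.539 0.539
  outer loop
   vertex 3.4 2.8 3.0
   vertex 3.4 3.0 3.2
   vertex 1.4 0.2 2.8
  endloop
 endfacet
 facet normal 0.618 -0.424 -0.662
  outer loop
   vertex 3.4 2.8 3.0
   vertex 1.4 0.2 2.8
   vertex 0.8 1.2 1.6
  endloop
 endfacet
 facet normal 0.248 0.354 -0.902
  outer loop
   vertex 1.4 1.8 2.0
   vertex 0.8 1.2 1.6
   vertex 0.0 3.8 2.4
  endloop
 endfacet
 facet normal 0.265 0.364 -0.893
  outer loop
   vertex 1.4 1.8 2.0
   vertex 0.0 3.8 2.4
   vertex 3.4 2.8 3.0
  endloop
 endfacet
 facet normal 0.302 0.302 -0.905
  outer loop
   vertex 1.4 1.8 2.0
   vertex 3.4 2.8 3.0
   vertex 0.8 1.2 1.6
  endloop
 endfacet
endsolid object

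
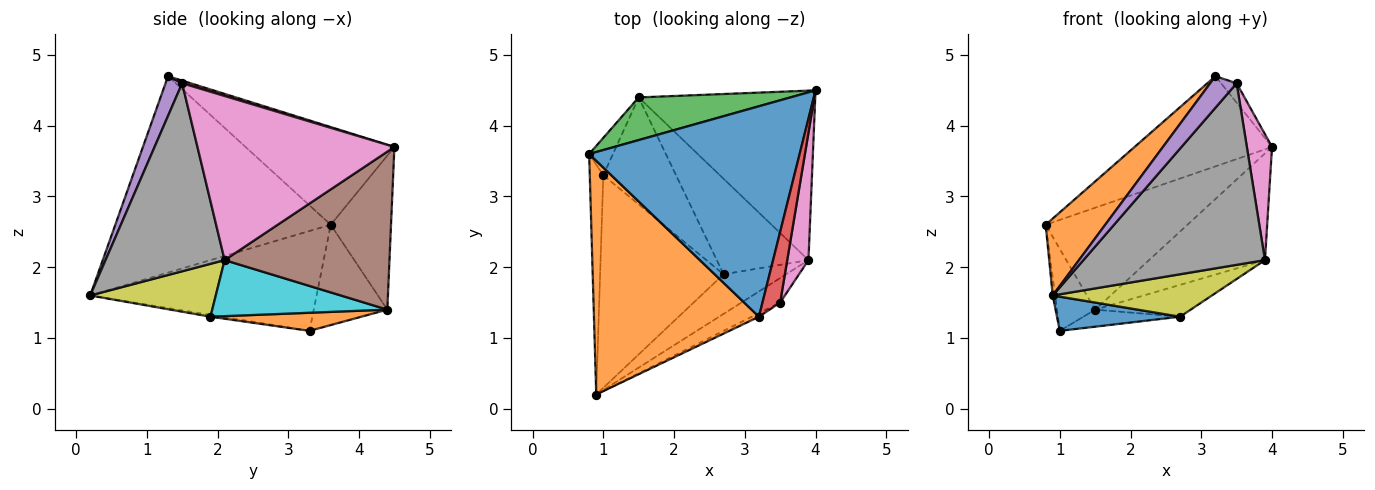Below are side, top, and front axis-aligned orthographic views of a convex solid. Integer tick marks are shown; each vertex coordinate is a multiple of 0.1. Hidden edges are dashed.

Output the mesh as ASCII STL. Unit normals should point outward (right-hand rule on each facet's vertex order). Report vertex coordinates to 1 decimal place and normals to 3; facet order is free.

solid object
 facet normal -0.393 0.362 0.845
  outer loop
   vertex 3.2 1.3 4.7
   vertex 4.0 4.5 3.7
   vertex 0.8 3.6 2.6
  endloop
 endfacet
 facet normal -0.749 -0.207 0.629
  outer loop
   vertex 3.2 1.3 4.7
   vertex 0.8 3.6 2.6
   vertex 0.9 0.2 1.6
  endloop
 endfacet
 facet normal -0.365 0.859 0.360
  outer loop
   vertex 1.5 4.4 1.4
   vertex 0.8 3.6 2.6
   vertex 4.0 4.5 3.7
  endloop
 endfacet
 facet normal 0.143 0.262 0.954
  outer loop
   vertex 3.5 1.5 4.6
   vertex 4.0 4.5 3.7
   vertex 3.2 1.3 4.7
  endloop
 endfacet
 facet normal 0.530 -0.843 -0.094
  outer loop
   vertex 3.5 1.5 4.6
   vertex 3.2 1.3 4.7
   vertex 0.9 0.2 1.6
  endloop
 endfacet
 facet normal 0.604 0.425 -0.675
  outer loop
   vertex 3.9 2.1 2.1
   vertex 1.5 4.4 1.4
   vertex 4.0 4.5 3.7
  endloop
 endfacet
 facet normal 0.984 -0.126 0.127
  outer loop
   vertex 3.9 2.1 2.1
   vertex 4.0 4.5 3.7
   vertex 3.5 1.5 4.6
  endloop
 endfacet
 facet normal 0.545 -0.831 -0.112
  outer loop
   vertex 3.9 2.1 2.1
   vertex 3.5 1.5 4.6
   vertex 0.9 0.2 1.6
  endloop
 endfacet
 facet normal 0.500 -0.633 -0.591
  outer loop
   vertex 2.7 1.9 1.3
   vertex 3.9 2.1 2.1
   vertex 0.9 0.2 1.6
  endloop
 endfacet
 facet normal 0.502 0.274 -0.821
  outer loop
   vertex 2.7 1.9 1.3
   vertex 1.5 4.4 1.4
   vertex 3.9 2.1 2.1
  endloop
 endfacet
 facet normal -0.015 -0.159 -0.987
  outer loop
   vertex 1.0 3.3 1.1
   vertex 2.7 1.9 1.3
   vertex 0.9 0.2 1.6
  endloop
 endfacet
 facet normal 0.239 0.153 -0.959
  outer loop
   vertex 1.0 3.3 1.1
   vertex 1.5 4.4 1.4
   vertex 2.7 1.9 1.3
  endloop
 endfacet
 facet normal -0.991 0.010 -0.134
  outer loop
   vertex 1.0 3.3 1.1
   vertex 0.9 0.2 1.6
   vertex 0.8 3.6 2.6
  endloop
 endfacet
 facet normal -0.868 0.451 -0.206
  outer loop
   vertex 1.0 3.3 1.1
   vertex 0.8 3.6 2.6
   vertex 1.5 4.4 1.4
  endloop
 endfacet
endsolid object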